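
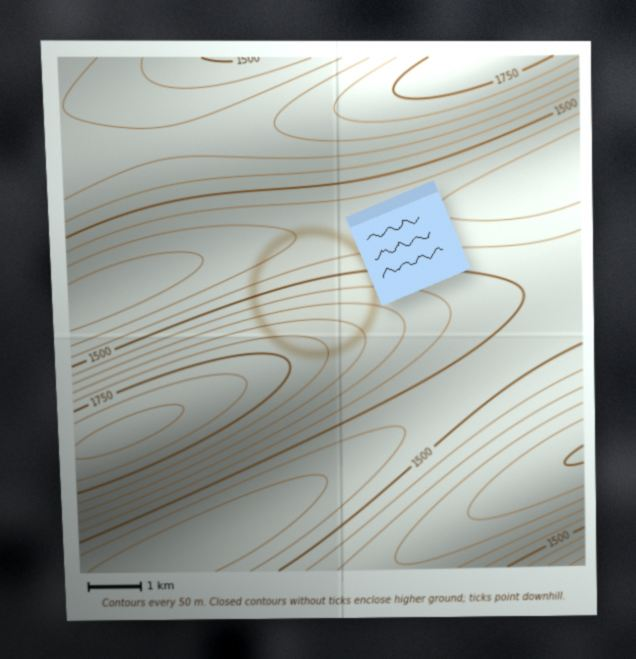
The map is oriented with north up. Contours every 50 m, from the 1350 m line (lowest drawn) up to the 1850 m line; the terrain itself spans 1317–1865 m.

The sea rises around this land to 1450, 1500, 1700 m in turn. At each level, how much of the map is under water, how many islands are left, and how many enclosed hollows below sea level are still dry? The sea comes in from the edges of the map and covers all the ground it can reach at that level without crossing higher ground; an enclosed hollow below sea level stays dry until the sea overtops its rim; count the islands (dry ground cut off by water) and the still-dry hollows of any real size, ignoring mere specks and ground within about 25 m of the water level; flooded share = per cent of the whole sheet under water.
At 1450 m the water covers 25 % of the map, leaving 0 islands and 0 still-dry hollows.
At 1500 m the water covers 39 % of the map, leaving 0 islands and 0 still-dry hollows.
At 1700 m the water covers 86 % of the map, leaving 0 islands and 0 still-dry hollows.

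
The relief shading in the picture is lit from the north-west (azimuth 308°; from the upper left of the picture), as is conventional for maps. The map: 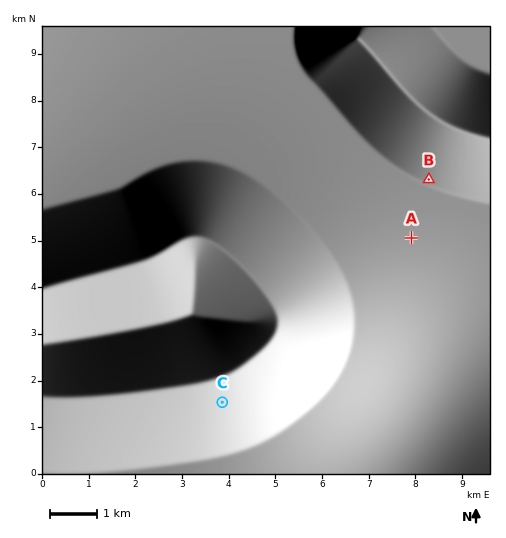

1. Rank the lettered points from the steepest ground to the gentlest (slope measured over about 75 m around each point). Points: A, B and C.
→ B C A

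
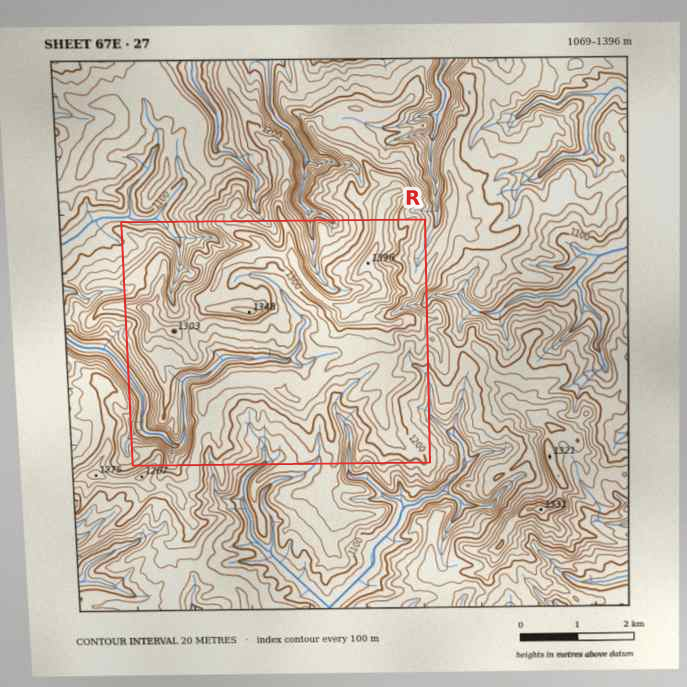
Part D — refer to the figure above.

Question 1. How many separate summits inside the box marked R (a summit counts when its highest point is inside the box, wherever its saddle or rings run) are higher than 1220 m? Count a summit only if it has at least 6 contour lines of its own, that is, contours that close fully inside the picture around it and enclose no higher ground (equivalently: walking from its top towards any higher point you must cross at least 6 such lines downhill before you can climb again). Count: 1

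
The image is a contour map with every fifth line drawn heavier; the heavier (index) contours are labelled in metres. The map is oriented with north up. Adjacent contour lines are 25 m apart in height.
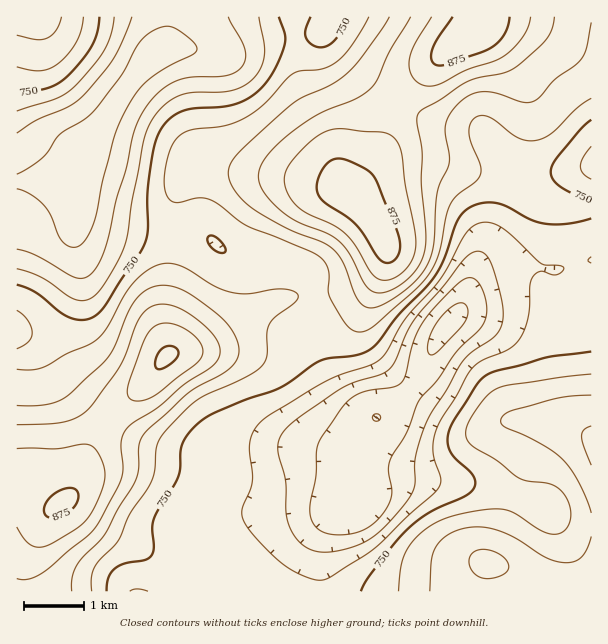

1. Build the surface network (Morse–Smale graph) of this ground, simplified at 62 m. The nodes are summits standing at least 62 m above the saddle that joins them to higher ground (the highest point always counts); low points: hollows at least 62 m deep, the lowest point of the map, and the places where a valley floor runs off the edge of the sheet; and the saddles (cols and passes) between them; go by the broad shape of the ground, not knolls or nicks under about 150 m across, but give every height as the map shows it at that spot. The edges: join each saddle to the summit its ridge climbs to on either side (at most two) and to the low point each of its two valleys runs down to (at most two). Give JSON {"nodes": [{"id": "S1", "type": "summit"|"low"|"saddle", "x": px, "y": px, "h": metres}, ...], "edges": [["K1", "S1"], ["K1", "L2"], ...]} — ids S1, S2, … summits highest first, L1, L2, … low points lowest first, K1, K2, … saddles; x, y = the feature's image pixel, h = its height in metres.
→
{"nodes": [
{"id": "S1", "type": "summit", "x": 477, "y": 29, "h": 895},
{"id": "S2", "type": "summit", "x": 62, "y": 503, "h": 879},
{"id": "S3", "type": "summit", "x": 488, "y": 563, "h": 830},
{"id": "S4", "type": "summit", "x": 29, "y": 17, "h": 812},
{"id": "L1", "type": "low", "x": 449, "y": 324, "h": 642},
{"id": "L2", "type": "low", "x": 71, "y": 192, "h": 654},
{"id": "K1", "type": "saddle", "x": 317, "y": 294, "h": 773},
{"id": "K2", "type": "saddle", "x": 578, "y": 264, "h": 725},
{"id": "K3", "type": "saddle", "x": 170, "y": 17, "h": 678}],
"edges": [["K1", "S1"], ["K1", "S2"], ["K1", "L1"], ["K1", "L2"], ["K2", "S1"], ["K2", "S3"], ["K2", "L1"], ["K3", "S1"], ["K3", "S4"], ["K3", "L2"]]}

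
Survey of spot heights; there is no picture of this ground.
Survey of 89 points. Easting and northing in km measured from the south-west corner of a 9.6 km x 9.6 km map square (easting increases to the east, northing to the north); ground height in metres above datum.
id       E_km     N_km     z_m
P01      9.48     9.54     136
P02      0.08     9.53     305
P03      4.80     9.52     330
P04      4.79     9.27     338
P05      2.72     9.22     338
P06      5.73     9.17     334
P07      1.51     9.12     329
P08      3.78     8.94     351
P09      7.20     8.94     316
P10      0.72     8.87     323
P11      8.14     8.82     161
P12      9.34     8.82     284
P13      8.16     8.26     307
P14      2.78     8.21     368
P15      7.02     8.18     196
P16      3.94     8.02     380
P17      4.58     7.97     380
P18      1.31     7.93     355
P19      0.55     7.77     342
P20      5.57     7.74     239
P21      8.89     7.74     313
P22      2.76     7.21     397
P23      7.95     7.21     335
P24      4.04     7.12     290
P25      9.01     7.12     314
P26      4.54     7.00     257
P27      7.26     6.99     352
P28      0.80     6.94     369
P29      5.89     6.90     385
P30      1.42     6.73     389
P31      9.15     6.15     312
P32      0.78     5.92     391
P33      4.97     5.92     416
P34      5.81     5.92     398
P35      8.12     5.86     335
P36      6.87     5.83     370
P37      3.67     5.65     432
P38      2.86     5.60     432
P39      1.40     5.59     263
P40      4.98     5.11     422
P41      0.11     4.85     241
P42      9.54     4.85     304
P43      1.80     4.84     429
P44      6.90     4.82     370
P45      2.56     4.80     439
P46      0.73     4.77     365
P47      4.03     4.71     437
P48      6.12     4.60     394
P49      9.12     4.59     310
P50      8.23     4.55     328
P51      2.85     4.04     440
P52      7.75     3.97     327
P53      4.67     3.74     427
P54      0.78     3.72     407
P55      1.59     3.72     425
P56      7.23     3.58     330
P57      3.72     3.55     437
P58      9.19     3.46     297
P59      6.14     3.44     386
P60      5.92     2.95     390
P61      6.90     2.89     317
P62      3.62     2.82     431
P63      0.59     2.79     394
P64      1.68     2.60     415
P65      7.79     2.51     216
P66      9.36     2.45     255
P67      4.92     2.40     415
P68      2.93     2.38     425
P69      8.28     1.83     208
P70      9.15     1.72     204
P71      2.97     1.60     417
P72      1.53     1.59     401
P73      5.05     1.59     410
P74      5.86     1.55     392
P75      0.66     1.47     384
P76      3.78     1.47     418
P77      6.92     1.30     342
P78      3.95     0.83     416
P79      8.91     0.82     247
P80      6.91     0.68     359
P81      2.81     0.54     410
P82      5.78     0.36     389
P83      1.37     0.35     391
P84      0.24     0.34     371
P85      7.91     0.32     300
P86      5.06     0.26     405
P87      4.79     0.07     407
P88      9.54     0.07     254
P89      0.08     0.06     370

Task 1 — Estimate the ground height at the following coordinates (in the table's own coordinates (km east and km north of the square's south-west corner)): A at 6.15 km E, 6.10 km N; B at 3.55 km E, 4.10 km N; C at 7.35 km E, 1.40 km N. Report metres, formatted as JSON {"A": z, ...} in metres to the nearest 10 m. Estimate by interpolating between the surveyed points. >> {"A": 390, "B": 440, "C": 300}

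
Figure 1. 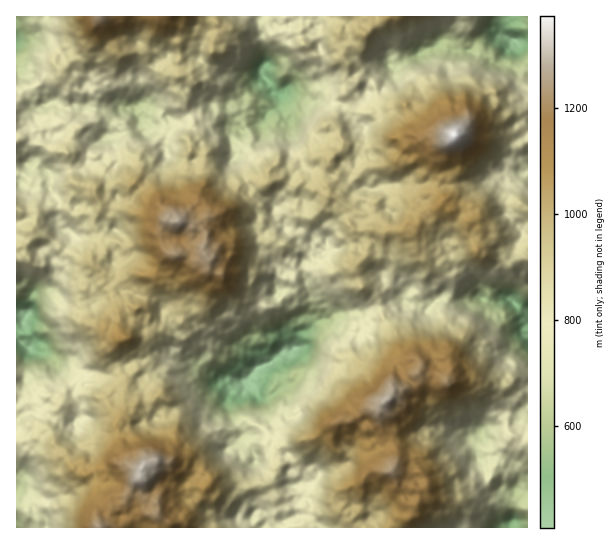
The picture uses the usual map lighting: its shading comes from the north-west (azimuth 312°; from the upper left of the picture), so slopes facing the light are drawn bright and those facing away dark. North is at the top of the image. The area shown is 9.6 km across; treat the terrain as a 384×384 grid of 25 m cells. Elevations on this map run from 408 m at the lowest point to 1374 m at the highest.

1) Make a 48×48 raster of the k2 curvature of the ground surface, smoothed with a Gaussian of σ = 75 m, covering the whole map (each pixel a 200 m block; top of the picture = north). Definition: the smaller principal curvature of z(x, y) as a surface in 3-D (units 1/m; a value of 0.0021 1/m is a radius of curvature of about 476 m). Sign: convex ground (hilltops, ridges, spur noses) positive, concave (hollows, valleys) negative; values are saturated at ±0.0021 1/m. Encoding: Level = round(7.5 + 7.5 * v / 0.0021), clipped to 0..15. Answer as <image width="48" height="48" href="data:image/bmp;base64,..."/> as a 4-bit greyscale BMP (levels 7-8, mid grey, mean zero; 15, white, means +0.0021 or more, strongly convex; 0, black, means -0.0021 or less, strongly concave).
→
<image width="48" height="48" href="data:image/bmp;base64,Qk32BAAAAAAAAHYAAAAoAAAAMAAAADAAAAABAAQAAAAAAIAEAAATCwAAEwsAABAAAAAAAAAAAAAAABEREQAiIiIAMzMzAERERABVVVUAZmZmAHd3dwCIiIgAmZmZAKqqqgC7u7sAzMzMAN3d3QDu7u4A////AHdEZ6t1U2iYlCABNFN1NWcyZpp3ZGdSAog1RpdEVYlXUiMkNXU0WYdzJopnd4dWFHZVVGeGdWhjNJd0NoZUSFRDRXh4d4dWNDRWQhRURSRUWZdGZlNESYaDN1inVndTNCRnd1Mia5RDN7dFV2NDFmaFZ0WHZVRlVCNoenRXWpeHNndTA5RUAAKInFaXeSF3ZWR5ZnJ6d6mXdkIyBWE0NjBGinZ1diFUNXVpdDNXaKdmiDA0OGCIWEFDJVR3VCNWdmdXUkVURFRXZUUzWFOnZ1NEVCJEQzJYpVmFIEV3MCWIZGc1dlRUi4dFZUMRIiAkVCRDUhNohRAmdUQ6hHQlmoY4mHhVZVM0Q1Zooyh3h0ZFdVImQnVWZVV5l5Y1VmZEVDZ4kzqGZVyXZmQyBCRmRFl3eXUml3hmZhZ2ZVRXdEd1VBIiN4M2V3ZTijVW6VhlpiaENTEUZkRVQiNCBZdlVkREZTplmGlUmCVQE0ZhFHQzI4h2EBRTVmdldXlzeGdiaSABVEiHVENCRHdlZgADepdjeYpmylNENQI1ZUV7xHY4hmQ1eGIRWHQyZ3iHhEaYQzNliHiJgmdXhnhkMjRBNEZTVmdlRqhUMgJIanaFJGQ4RmZmaGREITZWZWQ1daUmhAB4ZkJYWoFHR3NnWYVkZBACMyEEUiJYIGBXJlNGUyFENlVWQzaEZlZkUzQwAAAQBGABaIZkIkd1VXqFVAWCZ1nGViNlR0IANQMxR1ZkWJdViXyShShjaFZDJDSGeCJodVmCR4lTVjNkeXdkdSVFZotzNWaGYylWlIdCRphjMTi3SaeGMlVTRGp1VXmGQ52DVoMlVFZlRIdUSHe3BYpUQiJEVXd1NGlVJGqEIDRBJpYiRUNlFnNEMnhnhphkNVZ5QDdhBWYyVXiZZmVDNiJXU1hXdJlVRahmAmdxV2djdoipV5qGRSaGZkZlMVZHhIpwKFdzVEZiRXp1aGd0UyREeHZZVHdKtWqBWjNAaGtRYVhlmWRDJjVmeXQiNGZ1ZjVUVThgimk0uDRVV2NkenOGdmVTABQzMRATRDQRETNDh1FUMlA2aoVDRFVkeVNUNlMjRBE1diZjZ4IERmAEZ6QmelNEaWV3ZGZDVERWujRliXEXqKQGR5IoeIUzVGdmeHh0SHVjRUACUyQpl2MmRFIXRYUUiXpVvpd0RkZmWYY1YjVDRUIjI0EomXMCaIhmm4dmRkNohVdlckYRR3RXU3MlmVJENDVXVZhldmICABIgAUR4QiNodUVTMyVGZqRIdqc2ZlVBV2hTUyRoUzQ1hCNVRYYURoY4lnVIVUVXd0dnhEdmh4lkMCE1VGhFIlVlVVaZVCNolERFQWiKl2QyAHc1UjVlQGiYRpZWNEWKZWVnU0NmUTNGEERmSJhCEQJWZWMRVFd3RHVadXMUMspoEDWXFoR0IgACIASEMxI0VFYjQjRHUYd3FGSoCHWGJVMAEiIyAFQ1dmh0MUhVU1ioFHV1KYWkRmZCFoMQRWhEZp2ncmuXVHiGFGVmIyNVaGd2RHczUw=="/>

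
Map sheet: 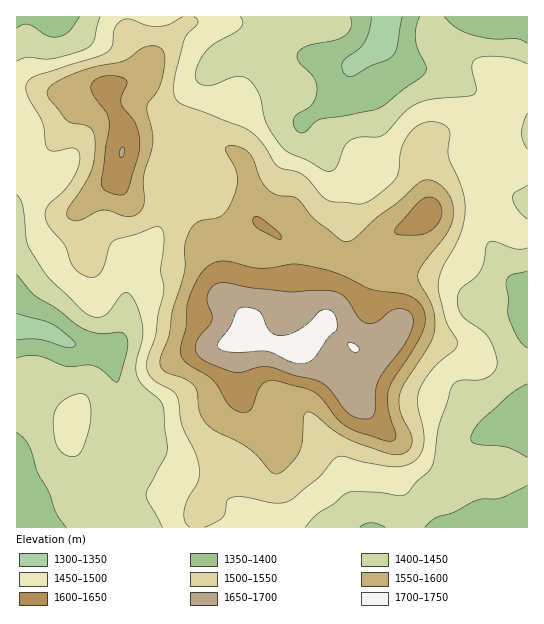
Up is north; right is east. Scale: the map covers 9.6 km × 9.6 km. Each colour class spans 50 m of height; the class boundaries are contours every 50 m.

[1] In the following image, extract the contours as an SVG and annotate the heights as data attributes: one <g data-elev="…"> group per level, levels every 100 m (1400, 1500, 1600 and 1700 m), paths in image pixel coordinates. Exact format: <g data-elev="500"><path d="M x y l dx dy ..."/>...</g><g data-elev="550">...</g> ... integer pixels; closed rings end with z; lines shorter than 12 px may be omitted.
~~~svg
<g data-elev="1400"><path d="M360 527l5-3 6-1 14 4"/><path d="M425 527l10-9 19-6 21-11 7-2 19-1 26-13"/><path d="M527 458l-21-11-31-3-3-2-1-4 3-8 8-11 29-25 16-10"/><path d="M17 432l6 6 6 8 9 27 11 18 8 23 9 13"/><path d="M527 348l-9-10-9-20-1-7 0-13-2-15 1-5 3-3 17-4"/><path d="M17 274l18 21 22 14 22 18 19 6 24 0 4 4 2 6-7 32-4 7-16-13-8-3-27 0-21-8-10-2-9 0-9 2"/><path d="M527 43l-10-4-24 0-23-5-14-7-12-10"/><path d="M80 17l-11 14-11 6-11-1-18-11-6-1-6 4"/><path d="M420 17l-4 9-1 12 3 11 8 18 0 4-3 4-44 33-33 8-25 3-7 4-8 9-7 0-5-6 0-8 3-4 15-9 3-7 2-9-4-12-15-16-1-7 3-4 7-4 27-6 11-4 6-9 1-5-2-5"/></g><g data-elev="1500"><path d="M204 527l18-9 3-5 2-12 4-3 14-1 30 6 8 0 7-2 28-23 15-18 5-3 7 0 20 5 29 5 13-2 11-7 4-8 2-11-1-10-5-24 1-15 14-21 21-19 3-5 0-6-12-20-7-34 4-16 19-36 3-12 1-14-3-20-14-30 2-26-3-4-6-4-7-1-8 0-7 3-6 5-7 8-4 9-3 24-4 8-24 21-8 3-6 1-23-2-7-2-6-5-18-20-8-4-13-2-5-4-15-22-13-13-70-27-3-4-2-5 1-16 10-39 13-16-1-4-3-2"/><path d="M183 17l-14 8-11 2-11-1-17-7-8 1-7 7-3 19-5 6-10 5-63 19-7 6-1 7 3 10 13 23 5 26 7 3 20-3 3 2 2 4 0 11-6 13-8 12-16 15-4 9 3 11 16 20 7 17 4 7 11 7 9 1 7-7 8-24 4-5 41-14 5 0 3 4 1 14-3 25 3 15 0 8-6 21-2 21-8 23-1 9 2 7 4 5 18 11 6 5 5 31 16 35 2 10-1 8-12 21-3 11 1 10 5 6"/></g><g data-elev="1600"><path d="M385 441l8 0 3-4-8-30 0-10 1-10 27-42 9-19 0-13-7-12-12-6-35-6-34-16-36-9-10 0-30 4-39-7-9 2-8 6-8 12-9 20-2 25-5 20 0 8 2 5 4 4 26 18 17 25 9 6 10-1 4-5 5-15 4-6 7-4 8 0 36 10 8 6 16 21 9 8 11 6z"/><path d="M279 239l3-1-4-7-17-13-4-2-3 1-1 5 3 5z"/><path d="M396 234l22 1 13-5 7-7 3-6 1-8-3-7-4-3-5-2-9 3-25 27-2 4z"/><path d="M114 194l8 1 5-4 11-34 2-15-5-19-14-20 0-6 6-12 0-4-7-4-11-1-13 3-4 4-1 4 2 8 13 16 3 8 0 10-8 54 4 7z"/></g><g data-elev="1700"><path d="M297 363l9 0 7-3 16-23 8-7 0-11-6-8-4-2-5 1-14 13-9 7-10 4-10 2-5-2-5-4-7-15-3-4-9-3-9 0-4 3-7 16-13 18 2 4 10 3 40 0z"/><path d="M352 351l5 1 2-3-4-5-6-2-1 4z"/></g>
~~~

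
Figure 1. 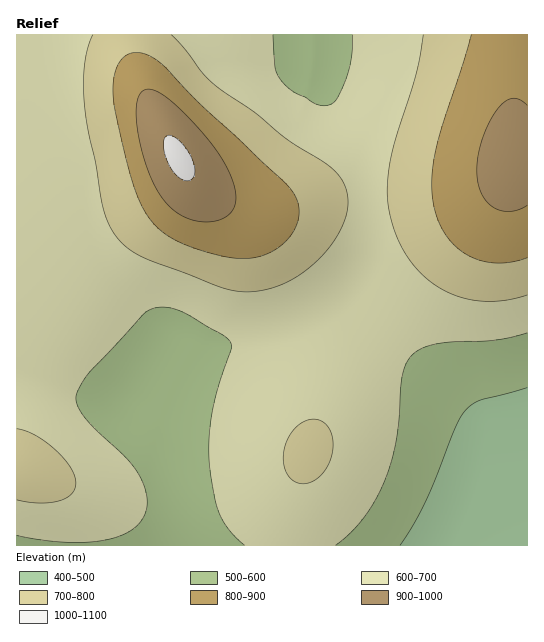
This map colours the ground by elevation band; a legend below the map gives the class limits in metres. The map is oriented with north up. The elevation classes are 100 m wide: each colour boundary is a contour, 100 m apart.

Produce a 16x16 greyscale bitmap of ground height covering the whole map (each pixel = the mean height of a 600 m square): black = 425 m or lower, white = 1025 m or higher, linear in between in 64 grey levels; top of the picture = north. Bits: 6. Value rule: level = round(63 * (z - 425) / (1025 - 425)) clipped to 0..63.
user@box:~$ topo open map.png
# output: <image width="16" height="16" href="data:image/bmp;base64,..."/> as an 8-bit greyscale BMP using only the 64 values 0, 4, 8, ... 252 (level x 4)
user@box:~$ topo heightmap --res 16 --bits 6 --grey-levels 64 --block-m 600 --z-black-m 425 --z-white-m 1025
<image width="16" height="16" href="data:image/bmp;base64,Qk02BQAAAAAAADYEAAAoAAAAEAAAABAAAAABAAgAAAAAAAABAAATCwAAEwsAAAABAAAAAAAAAAAAAAEBAQACAgIAAwMDAAQEBAAFBQUABgYGAAcHBwAICAgACQkJAAoKCgALCwsADAwMAA0NDQAODg4ADw8PABAQEAAREREAEhISABMTEwAUFBQAFRUVABYWFgAXFxcAGBgYABkZGQAaGhoAGxsbABwcHAAdHR0AHh4eAB8fHwAgICAAISEhACIiIgAjIyMAJCQkACUlJQAmJiYAJycnACgoKAApKSkAKioqACsrKwAsLCwALS0tAC4uLgAvLy8AMDAwADExMQAyMjIAMzMzADQ0NAA1NTUANjY2ADc3NwA4ODgAOTk5ADo6OgA7OzsAPDw8AD09PQA+Pj4APz8/AEBAQABBQUEAQkJCAENDQwBEREQARUVFAEZGRgBHR0cASEhIAElJSQBKSkoAS0tLAExMTABNTU0ATk5OAE9PTwBQUFAAUVFRAFJSUgBTU1MAVFRUAFVVVQBWVlYAV1dXAFhYWABZWVkAWlpaAFtbWwBcXFwAXV1dAF5eXgBfX18AYGBgAGFhYQBiYmIAY2NjAGRkZABlZWUAZmZmAGdnZwBoaGgAaWlpAGpqagBra2sAbGxsAG1tbQBubm4Ab29vAHBwcABxcXEAcnJyAHNzcwB0dHQAdXV1AHZ2dgB3d3cAeHh4AHl5eQB6enoAe3t7AHx8fAB9fX0Afn5+AH9/fwCAgIAAgYGBAIKCggCDg4MAhISEAIWFhQCGhoYAh4eHAIiIiACJiYkAioqKAIuLiwCMjIwAjY2NAI6OjgCPj48AkJCQAJGRkQCSkpIAk5OTAJSUlACVlZUAlpaWAJeXlwCYmJgAmZmZAJqamgCbm5sAnJycAJ2dnQCenp4An5+fAKCgoAChoaEAoqKiAKOjowCkpKQApaWlAKampgCnp6cAqKioAKmpqQCqqqoAq6urAKysrACtra0Arq6uAK+vrwCwsLAAsbGxALKysgCzs7MAtLS0ALW1tQC2trYAt7e3ALi4uAC5ubkAurq6ALu7uwC8vLwAvb29AL6+vgC/v78AwMDAAMHBwQDCwsIAw8PDAMTExADFxcUAxsbGAMfHxwDIyMgAycnJAMrKygDLy8sAzMzMAM3NzQDOzs4Az8/PANDQ0ADR0dEA0tLSANPT0wDU1NQA1dXVANbW1gDX19cA2NjYANnZ2QDa2toA29vbANzc3ADd3d0A3t7eAN/f3wDg4OAA4eHhAOLi4gDj4+MA5OTkAOXl5QDm5uYA5+fnAOjo6ADp6ekA6urqAOvr6wDs7OwA7e3tAO7u7gDv7+8A8PDwAPHx8QDy8vIA8/PzAPT09AD19fUA9vb2APf39wD4+PgA+fn5APr6+gD7+/sA/Pz8AP39/QD+/v4A////AFRYVExAPEhUXFhINBwMCAh4dGhUREBQYGxsXEQoFAwMgHRgTDxAVGh0dGhQNBwQDHRkTDw4QFBkdHRsVDgkGBRcUEA4OEBMXGhsaFRALCAcWFRIPDxASFRgZGBURDgwLGBcVEhARExQVFhUUFBMTEhkZGBUTFRgZGBUUFRcaGxsaGhoZGh4hIh8aFhccISQkGxsbHiQpLCsmIBoaICcrLBsbHCItNTMuKSIcHCMqMDIaGx0mNjs0LCYgHBwjKzI0GhseKjo5LiUeGhgbIioyNRkaIC03LyQdFxQVGiAoLzMYGiEsLSMbFhIRExgdJS0wFxkfJiMcGBQRERMXHCMqLg="/>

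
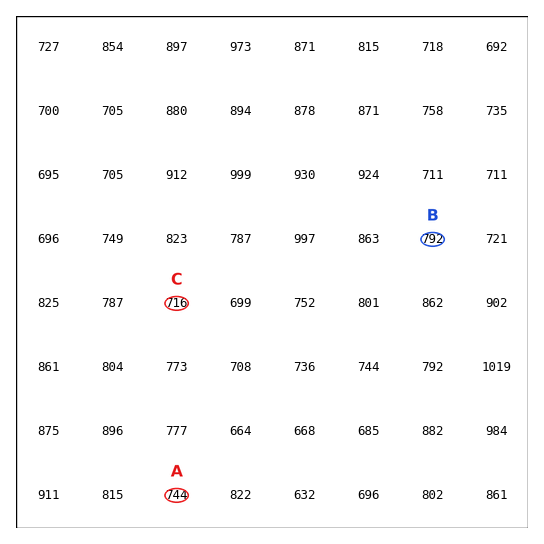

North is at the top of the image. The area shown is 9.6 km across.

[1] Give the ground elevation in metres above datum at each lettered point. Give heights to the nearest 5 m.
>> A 745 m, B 790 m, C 715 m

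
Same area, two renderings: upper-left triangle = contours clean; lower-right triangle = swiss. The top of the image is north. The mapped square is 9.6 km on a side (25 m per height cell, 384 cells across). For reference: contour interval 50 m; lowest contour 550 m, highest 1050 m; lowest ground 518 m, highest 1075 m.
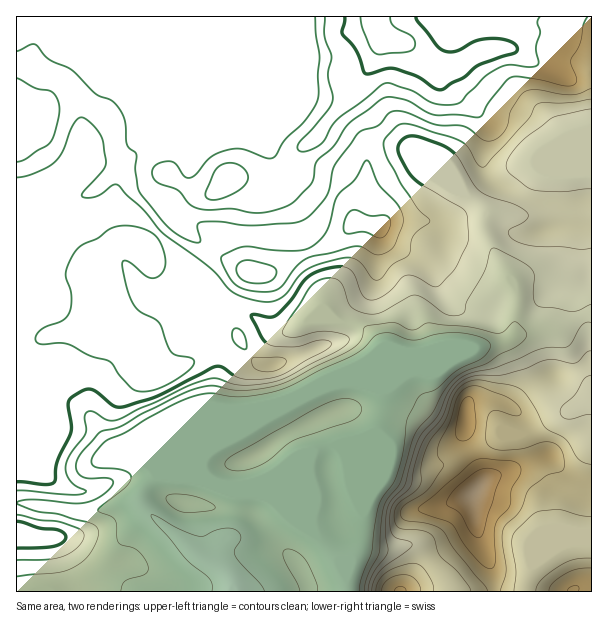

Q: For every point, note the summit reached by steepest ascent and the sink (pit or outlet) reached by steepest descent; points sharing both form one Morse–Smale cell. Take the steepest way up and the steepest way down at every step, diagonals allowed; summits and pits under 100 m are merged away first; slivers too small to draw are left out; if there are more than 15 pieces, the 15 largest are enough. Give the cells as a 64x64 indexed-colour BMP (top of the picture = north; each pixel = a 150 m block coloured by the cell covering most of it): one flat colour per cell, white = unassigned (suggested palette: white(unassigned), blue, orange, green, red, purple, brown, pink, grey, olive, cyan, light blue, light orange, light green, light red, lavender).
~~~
<image width="64" height="64" href="data:image/bmp;base64,Qk12CAAAAAAAAHYAAAAoAAAAQAAAAEAAAAABAAQAAAAAAAAIAAATCwAAEwsAABAAAAAAAAAA////ALR3HwAOf/8ALKAsACgn1gC9Z5QAS1aMAMJ34wB/f38AIr28AM++FwDox64AeLv/AIrfmACWmP8A1bDFADMzMzMzMzMzMzMzMxERERERERRERERERCIiIiIlVVVVMzMzMzMzMzMzMzMzERERERERFEREREREIiIiIiVVVVUzMzMzMzMzMzMzMzEREREREREUREREREIiIiIiJVVVVTMzMzMzMzMzMzMxERERERERERREREREIiIiIiIiVVVVMzMzMzMzMzMzMxEREREREREREUREREIiIiIiIiIlVVUzMzMzMzMzMzMxERERERERERERIiIiIiIiIiIiIiIlVTMzMzMzMzMzMxEREREREREREREiIiIiIiIiIiIiIiIiMzMzMzMzMzMRERERERERERERESIiIiIiIiIiIiIiIiIzMzMzMzMzMREREREREREREREREiIiIiIiIiIiIiIiIjMxEREREzMREREREREREREREREiIiIiIiIiIiIiIiIiERERERERERERERERERERERERESIiIiIiIiIiIiIiIiIRERERERERERERERERERERERERIiIiIiIiIiIiIiIiIhERERERERERERERERERERERERIiIiIiIiIiIiIiIiIiEREREREREREREREREREREREREiIiIiIiIiIiIiIiIiIRERERERERERERERERERERERESIiIiIiIiIiIiIiIiIhERERERERERERERERERERERESIiIiIiIiIiIiIiIiIiERERERERERERERERERERERERESIiIiIiIiIiIiIiIiIRERERERERERERERERERERERERESIiIiIiIiIiIiIiIhERERERERERERERERERERERERERIiIiIiIiIiIiIiIiERERERERERERERERERERERERERESIiIiIiIiIiIiIiIRERERERERERERERERERERERERERIiIiIiIiIiIiIiIhEREREREREREREREREREREREREREiIiIiIiIiIiIiIiERERERERERERERERERERERERERESIiIiIiIiIiIiIiIRERERERERERERERERERERERERERIiIiIiIiIiIiIiIhEREREREREREREREREREREREREREREiIiIiIiIiIiIiERERERERERERERERERERERERERERERESIiIiIiIiIiIRERERERERERERERERERERERERERERERESIiIiIiIiIhEREREREREREREREREREREREREREREREREREiIiIiIiERERERERERERERERERERERERERERERERERERESIiIiIRERERERERERERERERERERERERERERERERERERERESIhERERERERERERERERERERERERERERERERERERERERESERERERERERERERERERERERERERERERERERERERERERERERERERERERERERERERERERERERERERERERERERERERERERERERERERERERERERERERERERERERERERERERERERERERERERERERERERERERERERERERERERERERERERERERERERERERERERERERERERERERERERERERERERERERERERERERERERERERERERERERERERERERERERERERERERERERERERERERERERERERERERERERERERERERERERERERERERERERERERERERERERERERERERERERERERERERERERERERERERERERERERERERERERERERERERERERERERERERERERERERERERERERERERERERERERERERERERERERERERERERERERERERERERERERERERERERERERERERERERERERERERERERERERERERERERERERERERERERERERERERERERERERERERERERERERERERERERERERERERERERERERERERERERERERERERERERERERERERERERERERERERERERERERERERERERERERERERERERERERERERERERERERERERERERERERERERERERERERERERERERERERERERERERERERERERERERERERERERERERERERERERERERERERERERERERERERERERERERERERERERERERERERERERERERERERERERERERERERERERERERERERERERERERERERERERERERERERERERERERERERERERERERERERERERERERERERERERERERERERERERERERERERERERERERERERERERERERERERERERERERERERERERERERERERERERERERERERERERERERERERERERERERERERERERERERERERERERERERERERERERERERERERERERERERERERERERERERERERERERERERERERERERERERERERERERERERERERERERERERERERERERERERERERERERERERERERERERERERERERERERERERERERERERERERERERERERERERERERERERERERERERERERERERERERERERERERERERERERERERERERERERERERERERERERERERERERERERERERERERERERERERERERERERERERERERERERERERERERERERERERERERERERERERERERERERERERERERERERERERERERERERERERERERERERERERERERERERERERERERERERERERERERERERERERERERERERERERERERERERERERERERERERER"/>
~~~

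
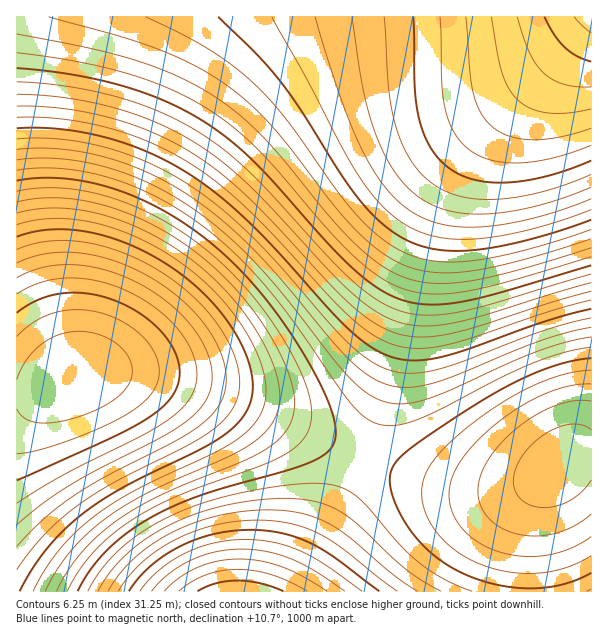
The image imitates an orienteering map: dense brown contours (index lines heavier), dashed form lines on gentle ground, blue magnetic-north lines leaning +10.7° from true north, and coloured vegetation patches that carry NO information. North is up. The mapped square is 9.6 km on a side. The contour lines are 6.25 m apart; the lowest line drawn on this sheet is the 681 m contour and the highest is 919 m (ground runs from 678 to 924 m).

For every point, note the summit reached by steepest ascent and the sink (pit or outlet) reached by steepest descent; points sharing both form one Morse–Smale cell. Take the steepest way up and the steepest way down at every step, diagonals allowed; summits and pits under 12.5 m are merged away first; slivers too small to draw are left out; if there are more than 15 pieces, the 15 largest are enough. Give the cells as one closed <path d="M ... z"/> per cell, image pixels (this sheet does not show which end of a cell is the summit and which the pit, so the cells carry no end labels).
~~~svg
<path d="M591 16l-574 0-1 377 19-1 49-19 26-1 42 4 49 12 39 14 122 55 12-29 16-45 36-146 13-37 12-24 36-48 73-74 26-28 6-8z"/><path d="M591 19l-31 35-73 74-36 48-12 24-13 37-36 146-16 45-12 27 1 3 56 22 31 7 26 3 16 0 29-4 13-5 18-11-12 21-8 25-1 76 61-1z"/><path d="M110 372l-33 2-29 14-13 4-19 3 0 196 275 1 45-80 25-54-82-40-51-21-61-18z"/><path d="M362 457l-26 55-43 80 237-1 2-75 8-25 12-17-1-2-17 9-19 6-39 3-26-3-31-7-35-12z"/>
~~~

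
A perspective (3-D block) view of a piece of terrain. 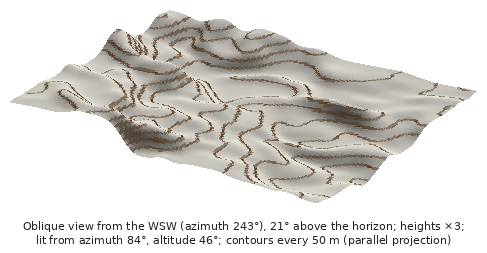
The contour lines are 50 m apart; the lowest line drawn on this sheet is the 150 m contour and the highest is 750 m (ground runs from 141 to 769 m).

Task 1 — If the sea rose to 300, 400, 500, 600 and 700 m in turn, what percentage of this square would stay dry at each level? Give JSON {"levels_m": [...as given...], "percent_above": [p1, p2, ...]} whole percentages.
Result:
{"levels_m": [300, 400, 500, 600, 700], "percent_above": [81, 43, 25, 15, 4]}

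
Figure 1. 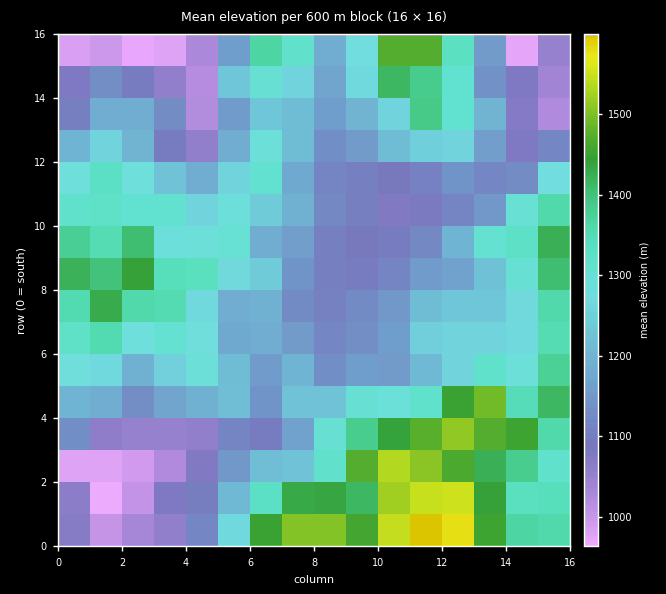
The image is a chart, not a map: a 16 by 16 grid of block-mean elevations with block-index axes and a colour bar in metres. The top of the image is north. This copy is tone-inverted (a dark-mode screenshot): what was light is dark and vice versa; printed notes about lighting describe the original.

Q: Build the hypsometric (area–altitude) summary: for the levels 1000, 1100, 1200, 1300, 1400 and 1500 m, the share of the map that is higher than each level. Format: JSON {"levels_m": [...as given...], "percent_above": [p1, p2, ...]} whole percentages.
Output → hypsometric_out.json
{"levels_m": [1000, 1100, 1200, 1300, 1400, 1500], "percent_above": [96, 82, 56, 33, 14, 5]}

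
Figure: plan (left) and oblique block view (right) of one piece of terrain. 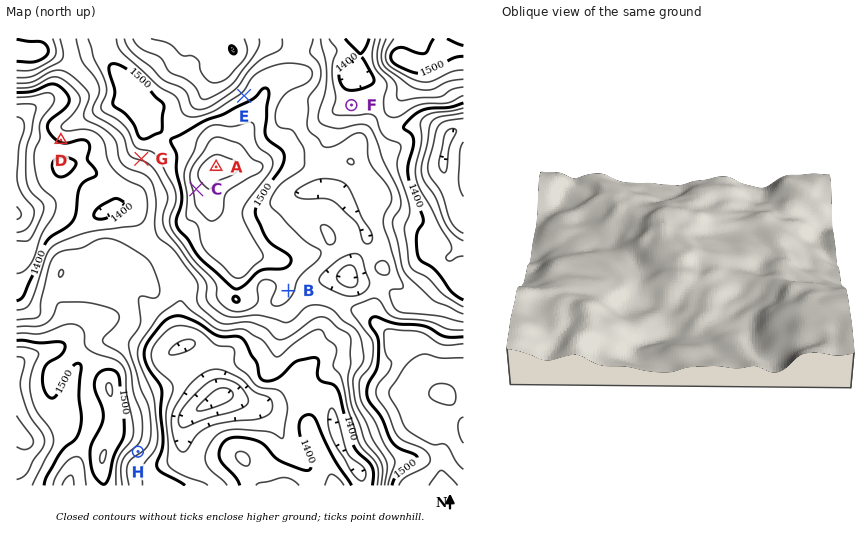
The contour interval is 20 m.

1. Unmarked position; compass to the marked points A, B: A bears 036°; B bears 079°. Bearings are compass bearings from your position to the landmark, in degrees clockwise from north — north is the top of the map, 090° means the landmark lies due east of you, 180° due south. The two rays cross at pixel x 100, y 327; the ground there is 1470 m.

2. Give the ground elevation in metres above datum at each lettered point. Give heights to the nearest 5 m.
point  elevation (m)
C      1545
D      1405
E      1490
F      1415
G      1465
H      1445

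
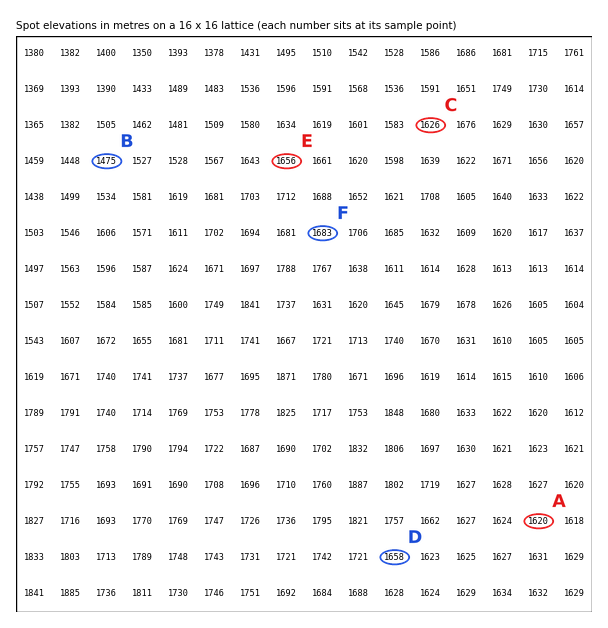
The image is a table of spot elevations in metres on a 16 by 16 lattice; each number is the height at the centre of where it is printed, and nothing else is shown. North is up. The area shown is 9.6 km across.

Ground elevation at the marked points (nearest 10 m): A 1620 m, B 1480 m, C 1630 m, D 1660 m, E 1660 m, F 1680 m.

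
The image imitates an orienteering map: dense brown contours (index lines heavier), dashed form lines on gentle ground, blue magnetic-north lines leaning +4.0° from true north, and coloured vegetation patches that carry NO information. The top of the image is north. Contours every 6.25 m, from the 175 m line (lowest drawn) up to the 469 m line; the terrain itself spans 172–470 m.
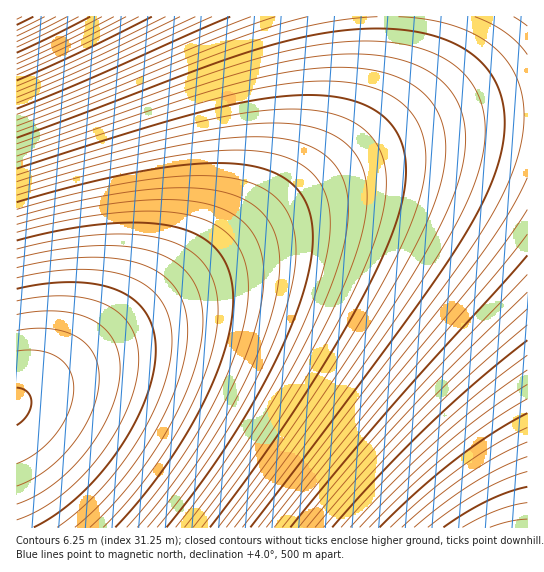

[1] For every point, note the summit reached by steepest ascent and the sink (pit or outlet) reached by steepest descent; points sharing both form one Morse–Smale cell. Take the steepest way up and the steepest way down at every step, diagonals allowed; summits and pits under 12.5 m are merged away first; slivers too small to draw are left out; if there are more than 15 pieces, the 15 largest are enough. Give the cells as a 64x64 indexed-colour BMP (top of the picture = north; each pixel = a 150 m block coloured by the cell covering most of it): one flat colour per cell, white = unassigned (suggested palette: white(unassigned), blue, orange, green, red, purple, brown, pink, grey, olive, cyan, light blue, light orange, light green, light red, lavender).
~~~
<image width="64" height="64" href="data:image/bmp;base64,Qk12CAAAAAAAAHYAAAAoAAAAQAAAAEAAAAABAAQAAAAAAAAIAAATCwAAEwsAABAAAAAAAAAA////ALR3HwAOf/8ALKAsACgn1gC9Z5QAS1aMAMJ34wB/f38AIr28AM++FwDox64AeLv/AIrfmACWmP8A1bDFABERERERERERERERERERERERERERERERERERERERERERERERERERERERERERERERERERERERERERERERERERERERERERERERERERERERERERERERERERERERERERERERERERERERERERERERERERERERERERERERERERERERERERERERERERERERERERERERERERERERERERERERERERERERERERERERERERERERERERERERERERERERERERERERERERERERERERERERERERERERERERERERERERERERERERERERERERERERERERERERERERERERERERERERERERERERERERERERERERERERERERERERERERERERERERERERERERERERERERERERERERERERERERERERERERERERERERERERERERERERERERERERERERERERERERERERERERERERERERERERERERERERERERERERERERERERERERERERERERERERERERERERERERERERERERERERERERERERERERERERERERERERERERERERERERERERERERERERERERERERERERERERERERERERERERERERERERERERERERERERERERERERERERERERERERERERERERERERERERERERERERIREREREREREREREREREREREREREREREREREREREREREiIRERERERERERERERERERERERERERERERERERERERESIiERERERERERERERERERERERERERERERERERERERERIiIhEREREREREREREREREREREREREREREREREREREREiIiIhERERERERERERERERERERERERERERERERERERESIiIiIRERERERERERERERERERERERERERERERERERERIiIiIiIREREREREREREREREREREREREREREREREREREiIiIiIiERERERERERERERERERERERERERERERERERESIiIiIiIhERERERERERERERERERERERERERERERERERIiIiIiIiIhEREREREREREREREREREREREREREREREREiIiIiIiIiIRERERERERERERERERERERERERERERERESIiIiIiIiIiERERERERERERERERERERERERERERERERIiIiIiIiIiIiEREREREREREREREREREREREREREREREiIiIiIiIiIiIhERERERERERERERERERERERERERERESIiIiIiIiIiIiIRERERERERERERERERERERERERERERIiIiIiIiIiIiIiIREREREREREREREREREREREREREREiIiIiIiIiIiIiIiERERERERERERERERERERERERERESIiIiIiIiIiIiIiIhERERERERERERERERERERERERERIiIiIiIiIiIiIiIiIhEREREREREREREREREREREREREiIiIiIiIiIiIiIiIiIRERERERERERERERERERERERESIiIiIiIiIiIiIiIiIiERERERERERERERERERERERERIiIiIiIiIiIiIiIiIiIjEREREREREREREREREREREREiIiIiIiIiIiIiIiIiIiIhERERERERERERERERERERESIiIiIiIiIiIiIiIiIiIiIxERERERERERERERERERERIiIiIiIiIiIiIiIiIiIiIiMREREREREREREREREREREiIiIiIiIiIiIiIiIiIiIiIjERERERERERERERERERESIiIiIiIiIiIiIiIiIiIiIiIzERERERERERERERERERIiIiIiIiIiIiIiIiIiIiIiIiIzEREREREREREREREREiIiIiIiIiIiIiIiIiIiIiIiIiMxERERERERERERERESIiIiIiIiIiIiIiIiIiIiIiIiIjMxERERERERERERERIiIiIiIiIiIiIiIiIiIiIiIiIiIzMxEREREREREREREiIiIiIiIiIiIiIiIiIiIiIiIiIiMzMxERERERERERESIiIiIiIiIiIiIiIiIiIiIiIiIiIzMzMxERERERERERIiIiIiIiIiIiIiIiIiIiIiIiIiIiMzMzMzEREREREREiIiIiIiIiIiIiIiIiIiIiIiIiIiIjMzMzMzMRERERESIiIiIiIiIiIiIiIiIiIiIiIiIiIiMzMzMzMzMzMxERIiIiIiIiIiIiIiIiIiIiIiIiIiIiIjMzMzMzMzMzMzMiIiIiIiIiIiIiIiIiIiIiIiIiIiIiIzMzMzMzMzMzMyIiIiIiIiIiIiIiIiIiIiIiIiIiIiIjMzMzMzMzMzMzIiIiIiIiIiIiIiIiIiIiIiIiIiIiIiMzMzMzMzMzMzMiIiIiIiIiIiIiIiIiIiIiIiIiIiIiIjMzMzMzMzMzMyIiIiIiIiIiIiIiIiIiIiIiIiIiIiIiMzMzMzMzMzMzIiIiIiIiIiIiIiIiIiIiIiIiIiIiIiIzMzMzMzMzMzMiIiIiIiIiIiIiIiIiIiIiIiIiIiIiIjMzMzMzMzMzMyIiIiIiIiIiIiIiIiIiIiIiIiIiIiIiMzMzMzMzMzMzIiIiIiIiIiIiIiIiIiIiIiIiIiIiIiIzMzMzMzMzMzMiIiIiIiIiIiIiIiIiIiIiIiIiIiIiIiMzMzMzMzMzMyIiIiIiIiIiIiIiIiIiIiIiIiIiIiIiIzMzMzMzMzMz"/>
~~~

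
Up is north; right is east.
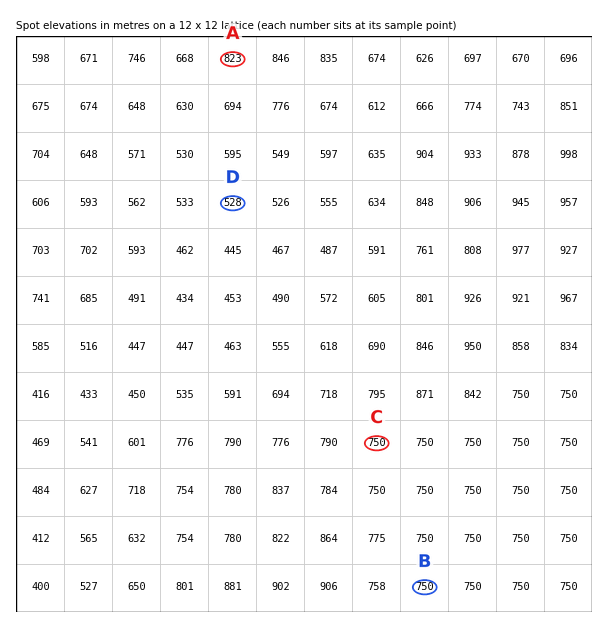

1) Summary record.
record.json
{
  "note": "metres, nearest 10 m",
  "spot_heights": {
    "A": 820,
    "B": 750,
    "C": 750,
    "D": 530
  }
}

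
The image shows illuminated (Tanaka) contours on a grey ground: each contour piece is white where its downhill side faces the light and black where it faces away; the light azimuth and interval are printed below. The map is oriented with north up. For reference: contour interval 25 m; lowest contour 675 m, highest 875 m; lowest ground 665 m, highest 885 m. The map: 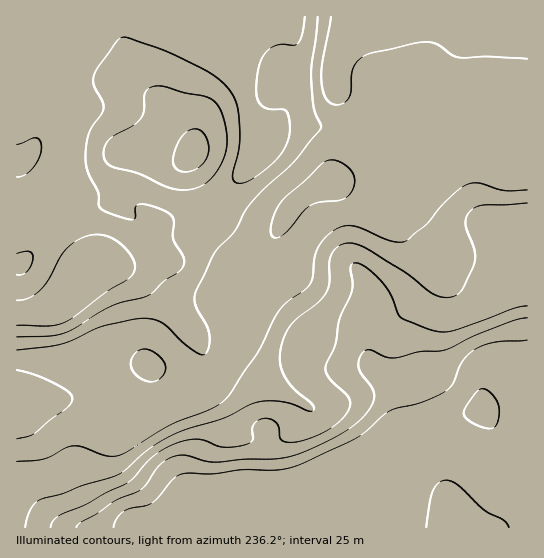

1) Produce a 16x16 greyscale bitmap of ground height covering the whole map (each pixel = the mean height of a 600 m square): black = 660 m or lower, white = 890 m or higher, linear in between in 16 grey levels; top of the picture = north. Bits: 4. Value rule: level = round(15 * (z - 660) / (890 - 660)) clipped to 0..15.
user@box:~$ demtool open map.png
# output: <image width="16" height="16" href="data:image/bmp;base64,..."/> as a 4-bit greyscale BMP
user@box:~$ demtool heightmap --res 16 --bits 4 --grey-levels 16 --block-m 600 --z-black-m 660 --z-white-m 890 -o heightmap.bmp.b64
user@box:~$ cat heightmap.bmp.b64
<image width="16" height="16" href="data:image/bmp;base64,Qk32AAAAAAAAAHYAAAAoAAAAEAAAABAAAAABAAQAAAAAAIAAAAATCwAAEwsAABAAAAAAAAAAAAAAABEREQAiIiIAMzMzAERERABVVVUAZmZmAHd3dwCIiIgAmZmZAKqqqgC7u7sAzMzMAN3d3QDu7u4A////AIms3d3d3e7ud4nN3d3d3u5WZoqaq97t7kRVVniIrN7uRFVlV4mrzO1FVmRWiau73RE0RFV4qpiaEBI0VVeZh4ghASNVVodniCIiM0VmZmeJIjNENGZlVmYyNVZCRVREVSI0VkI0RERFEjREMzVUREQRIzMiNWVVVSIiIREld2Zm"/>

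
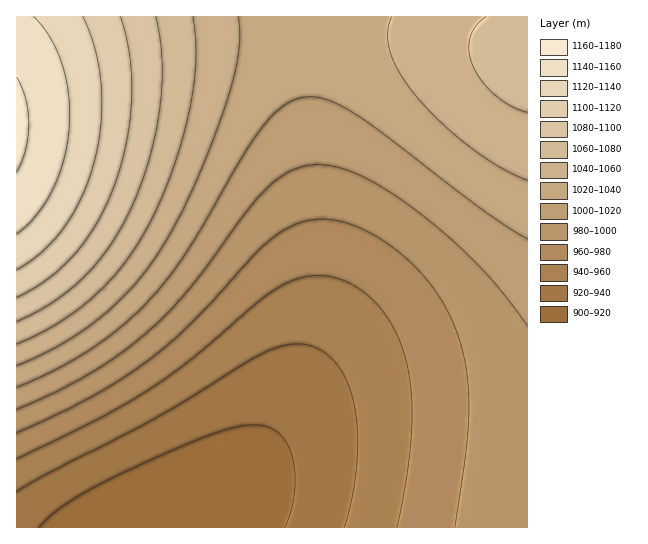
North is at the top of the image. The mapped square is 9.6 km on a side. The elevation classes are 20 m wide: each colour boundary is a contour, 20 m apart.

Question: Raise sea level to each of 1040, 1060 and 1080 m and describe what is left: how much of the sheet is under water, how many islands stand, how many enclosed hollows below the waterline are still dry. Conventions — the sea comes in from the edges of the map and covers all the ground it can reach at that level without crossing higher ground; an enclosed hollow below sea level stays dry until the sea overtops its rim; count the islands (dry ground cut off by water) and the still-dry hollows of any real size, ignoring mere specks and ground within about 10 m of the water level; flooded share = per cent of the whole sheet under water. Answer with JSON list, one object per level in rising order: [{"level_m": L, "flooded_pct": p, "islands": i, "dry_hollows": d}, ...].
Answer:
[{"level_m": 1040, "flooded_pct": 72, "islands": 0, "dry_hollows": 0}, {"level_m": 1060, "flooded_pct": 81, "islands": 0, "dry_hollows": 0}, {"level_m": 1080, "flooded_pct": 87, "islands": 0, "dry_hollows": 0}]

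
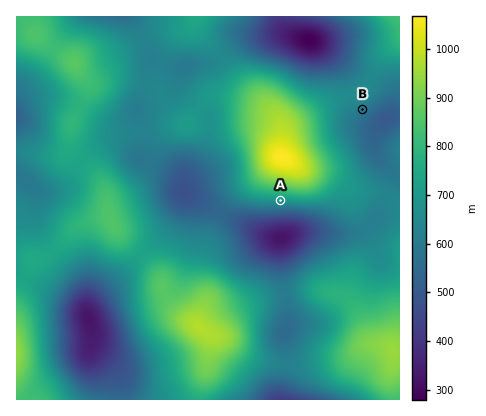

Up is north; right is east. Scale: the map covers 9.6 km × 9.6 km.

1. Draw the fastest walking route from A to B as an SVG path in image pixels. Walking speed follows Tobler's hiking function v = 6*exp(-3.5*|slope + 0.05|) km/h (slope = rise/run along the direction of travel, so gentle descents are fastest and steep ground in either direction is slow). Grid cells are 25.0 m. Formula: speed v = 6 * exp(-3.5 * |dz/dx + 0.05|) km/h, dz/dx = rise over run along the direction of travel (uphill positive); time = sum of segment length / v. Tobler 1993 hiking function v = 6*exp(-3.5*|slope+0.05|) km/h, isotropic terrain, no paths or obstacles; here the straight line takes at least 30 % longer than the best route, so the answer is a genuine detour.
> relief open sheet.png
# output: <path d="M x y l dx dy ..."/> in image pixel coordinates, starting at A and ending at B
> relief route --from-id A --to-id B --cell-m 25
<path d="M280 200l32 0 18-8 14-14 4-8 0-42 2-6 12-12"/>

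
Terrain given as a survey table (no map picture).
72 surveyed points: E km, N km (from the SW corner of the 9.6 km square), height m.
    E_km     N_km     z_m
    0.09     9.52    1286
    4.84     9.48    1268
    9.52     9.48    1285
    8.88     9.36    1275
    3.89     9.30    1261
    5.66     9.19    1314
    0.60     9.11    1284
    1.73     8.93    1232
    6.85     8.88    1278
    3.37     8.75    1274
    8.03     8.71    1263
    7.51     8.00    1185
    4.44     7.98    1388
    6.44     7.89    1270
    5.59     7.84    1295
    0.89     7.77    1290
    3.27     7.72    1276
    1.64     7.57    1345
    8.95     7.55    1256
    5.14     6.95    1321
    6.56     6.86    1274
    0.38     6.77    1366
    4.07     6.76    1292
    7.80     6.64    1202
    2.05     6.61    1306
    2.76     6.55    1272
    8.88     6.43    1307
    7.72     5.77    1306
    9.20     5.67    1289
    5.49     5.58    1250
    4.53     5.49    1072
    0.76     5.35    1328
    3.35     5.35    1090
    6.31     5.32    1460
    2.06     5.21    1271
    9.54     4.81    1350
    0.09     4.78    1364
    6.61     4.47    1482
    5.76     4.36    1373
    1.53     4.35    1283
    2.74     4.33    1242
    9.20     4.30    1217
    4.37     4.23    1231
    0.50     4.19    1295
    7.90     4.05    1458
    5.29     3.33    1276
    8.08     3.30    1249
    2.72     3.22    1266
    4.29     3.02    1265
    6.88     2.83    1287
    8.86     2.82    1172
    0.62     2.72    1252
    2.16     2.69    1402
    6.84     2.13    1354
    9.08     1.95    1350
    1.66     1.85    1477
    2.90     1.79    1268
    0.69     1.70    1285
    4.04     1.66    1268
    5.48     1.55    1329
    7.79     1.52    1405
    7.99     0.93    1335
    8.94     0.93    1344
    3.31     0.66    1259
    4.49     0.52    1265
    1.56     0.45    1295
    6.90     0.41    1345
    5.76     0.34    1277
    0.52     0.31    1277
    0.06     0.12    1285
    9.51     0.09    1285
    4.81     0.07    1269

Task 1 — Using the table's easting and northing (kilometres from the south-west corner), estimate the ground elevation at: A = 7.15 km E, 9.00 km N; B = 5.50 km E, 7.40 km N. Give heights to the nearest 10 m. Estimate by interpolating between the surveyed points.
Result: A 1280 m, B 1290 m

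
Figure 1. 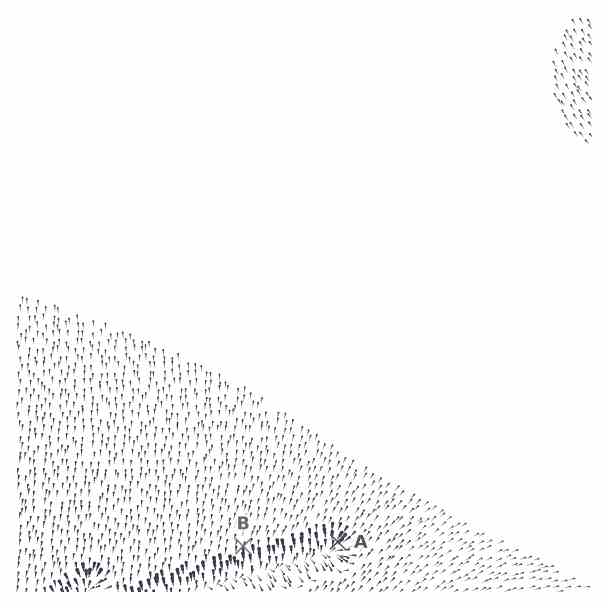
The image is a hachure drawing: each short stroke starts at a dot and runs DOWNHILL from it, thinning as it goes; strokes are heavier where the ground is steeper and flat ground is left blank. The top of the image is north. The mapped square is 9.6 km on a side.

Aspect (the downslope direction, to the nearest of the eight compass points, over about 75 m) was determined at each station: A SW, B S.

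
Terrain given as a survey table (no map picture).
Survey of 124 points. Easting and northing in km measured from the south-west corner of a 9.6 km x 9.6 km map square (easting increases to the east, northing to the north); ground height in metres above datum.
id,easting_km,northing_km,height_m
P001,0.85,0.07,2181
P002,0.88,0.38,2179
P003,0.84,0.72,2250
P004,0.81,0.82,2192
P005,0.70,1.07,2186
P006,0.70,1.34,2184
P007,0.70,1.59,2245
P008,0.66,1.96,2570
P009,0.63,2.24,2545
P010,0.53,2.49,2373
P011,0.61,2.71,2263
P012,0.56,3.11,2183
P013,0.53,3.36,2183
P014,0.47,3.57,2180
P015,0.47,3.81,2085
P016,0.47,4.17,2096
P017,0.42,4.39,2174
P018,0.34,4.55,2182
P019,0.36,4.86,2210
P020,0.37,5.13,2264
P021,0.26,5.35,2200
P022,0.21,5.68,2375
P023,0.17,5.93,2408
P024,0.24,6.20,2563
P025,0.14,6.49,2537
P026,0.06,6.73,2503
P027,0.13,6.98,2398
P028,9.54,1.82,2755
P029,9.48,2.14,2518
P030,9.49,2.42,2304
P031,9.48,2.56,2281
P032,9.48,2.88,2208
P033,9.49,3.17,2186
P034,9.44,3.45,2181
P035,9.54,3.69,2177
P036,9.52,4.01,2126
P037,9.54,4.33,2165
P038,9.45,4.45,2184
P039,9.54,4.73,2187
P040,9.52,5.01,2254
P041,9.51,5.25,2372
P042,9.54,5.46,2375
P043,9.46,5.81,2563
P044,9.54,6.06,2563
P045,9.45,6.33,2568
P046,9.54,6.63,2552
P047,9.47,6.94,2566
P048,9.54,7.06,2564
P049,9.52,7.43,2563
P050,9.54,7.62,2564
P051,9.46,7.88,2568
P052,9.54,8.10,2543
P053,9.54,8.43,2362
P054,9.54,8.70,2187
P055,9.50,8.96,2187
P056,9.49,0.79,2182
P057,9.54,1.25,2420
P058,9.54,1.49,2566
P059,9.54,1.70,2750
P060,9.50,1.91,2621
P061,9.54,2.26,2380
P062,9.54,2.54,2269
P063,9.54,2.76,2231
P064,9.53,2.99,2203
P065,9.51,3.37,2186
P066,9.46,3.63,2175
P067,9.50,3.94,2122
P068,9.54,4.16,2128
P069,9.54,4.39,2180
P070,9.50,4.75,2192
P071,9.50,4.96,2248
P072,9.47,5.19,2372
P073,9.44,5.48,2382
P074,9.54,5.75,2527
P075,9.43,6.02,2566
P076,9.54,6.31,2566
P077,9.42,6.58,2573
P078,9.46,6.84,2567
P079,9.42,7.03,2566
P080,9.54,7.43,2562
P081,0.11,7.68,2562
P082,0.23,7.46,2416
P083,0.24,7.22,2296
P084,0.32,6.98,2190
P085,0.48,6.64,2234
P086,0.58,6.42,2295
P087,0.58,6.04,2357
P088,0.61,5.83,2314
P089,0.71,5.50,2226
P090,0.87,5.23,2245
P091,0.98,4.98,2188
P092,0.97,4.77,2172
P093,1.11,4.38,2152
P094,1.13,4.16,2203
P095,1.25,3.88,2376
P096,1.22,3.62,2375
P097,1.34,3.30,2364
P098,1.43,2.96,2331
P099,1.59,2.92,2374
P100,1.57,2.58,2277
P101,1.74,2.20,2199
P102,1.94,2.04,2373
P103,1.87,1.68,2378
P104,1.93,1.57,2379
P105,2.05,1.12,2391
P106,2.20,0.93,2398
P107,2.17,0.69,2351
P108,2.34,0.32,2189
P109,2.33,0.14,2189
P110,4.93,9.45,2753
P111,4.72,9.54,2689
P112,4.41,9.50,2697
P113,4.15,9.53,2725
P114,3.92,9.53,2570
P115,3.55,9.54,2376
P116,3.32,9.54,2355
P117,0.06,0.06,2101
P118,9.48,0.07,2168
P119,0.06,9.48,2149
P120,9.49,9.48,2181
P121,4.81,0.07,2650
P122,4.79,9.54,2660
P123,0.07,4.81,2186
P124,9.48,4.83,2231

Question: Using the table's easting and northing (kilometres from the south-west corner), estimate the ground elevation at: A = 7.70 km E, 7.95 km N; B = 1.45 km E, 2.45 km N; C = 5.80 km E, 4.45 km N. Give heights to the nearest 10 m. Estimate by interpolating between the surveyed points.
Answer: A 2610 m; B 2210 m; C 2190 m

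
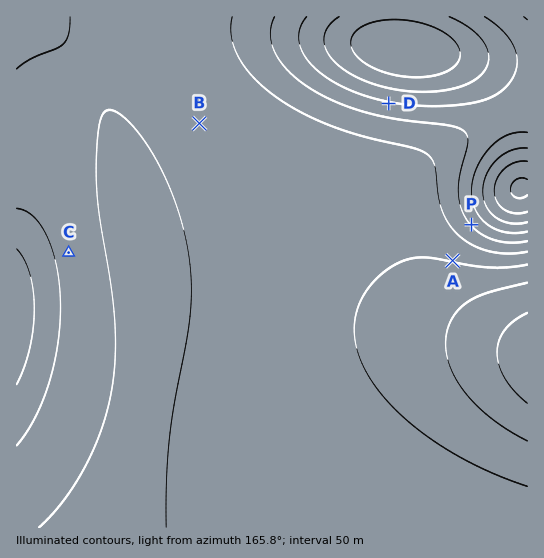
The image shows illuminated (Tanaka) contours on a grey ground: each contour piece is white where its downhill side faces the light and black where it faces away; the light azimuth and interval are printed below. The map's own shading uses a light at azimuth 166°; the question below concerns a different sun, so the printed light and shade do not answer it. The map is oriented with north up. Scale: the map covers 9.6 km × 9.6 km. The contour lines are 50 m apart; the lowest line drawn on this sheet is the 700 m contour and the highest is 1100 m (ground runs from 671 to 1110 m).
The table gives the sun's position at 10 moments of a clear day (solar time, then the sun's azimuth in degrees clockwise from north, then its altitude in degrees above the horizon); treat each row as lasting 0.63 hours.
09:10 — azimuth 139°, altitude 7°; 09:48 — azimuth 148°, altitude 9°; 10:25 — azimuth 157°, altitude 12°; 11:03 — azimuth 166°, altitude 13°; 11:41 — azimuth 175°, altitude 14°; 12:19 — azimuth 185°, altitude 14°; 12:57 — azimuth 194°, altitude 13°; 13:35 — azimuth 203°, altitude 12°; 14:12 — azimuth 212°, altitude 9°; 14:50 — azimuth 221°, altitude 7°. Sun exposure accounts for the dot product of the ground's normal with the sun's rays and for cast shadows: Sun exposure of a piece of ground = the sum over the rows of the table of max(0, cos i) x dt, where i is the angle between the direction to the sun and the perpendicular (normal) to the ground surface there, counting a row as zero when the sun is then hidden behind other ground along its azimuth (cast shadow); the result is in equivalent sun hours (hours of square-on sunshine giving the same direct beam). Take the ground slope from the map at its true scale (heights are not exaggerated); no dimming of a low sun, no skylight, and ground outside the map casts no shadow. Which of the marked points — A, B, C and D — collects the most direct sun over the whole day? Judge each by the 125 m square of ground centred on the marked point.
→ D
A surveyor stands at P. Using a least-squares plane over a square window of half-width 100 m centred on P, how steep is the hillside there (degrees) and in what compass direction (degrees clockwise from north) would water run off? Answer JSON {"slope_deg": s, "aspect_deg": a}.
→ {"slope_deg": 11, "aspect_deg": 229}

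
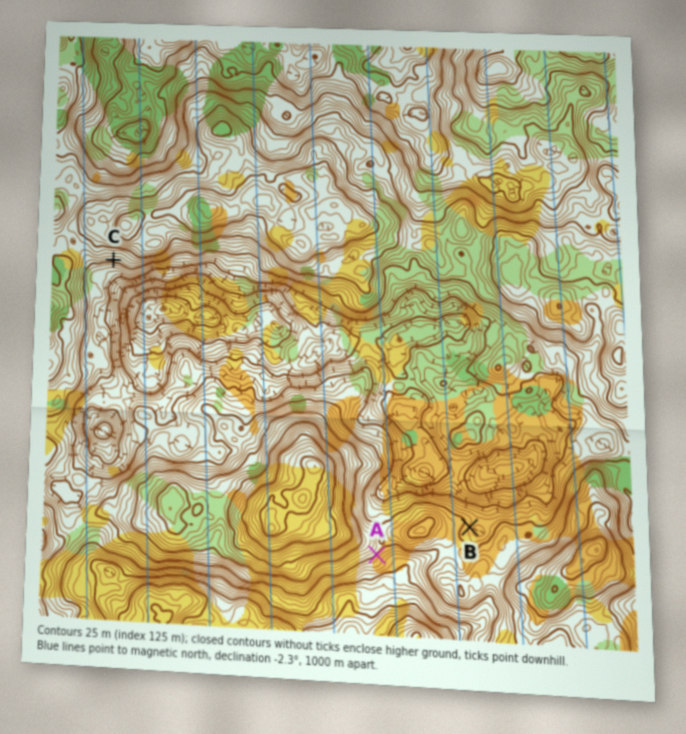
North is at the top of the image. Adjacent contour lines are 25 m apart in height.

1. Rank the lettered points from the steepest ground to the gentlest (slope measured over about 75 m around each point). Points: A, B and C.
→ C A B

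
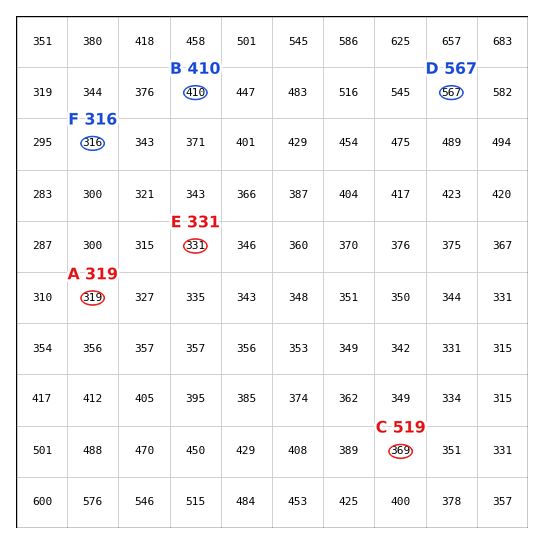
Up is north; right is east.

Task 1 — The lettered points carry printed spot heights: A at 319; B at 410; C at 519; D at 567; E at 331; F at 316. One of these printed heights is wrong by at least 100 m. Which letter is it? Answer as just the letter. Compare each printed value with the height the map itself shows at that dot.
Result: C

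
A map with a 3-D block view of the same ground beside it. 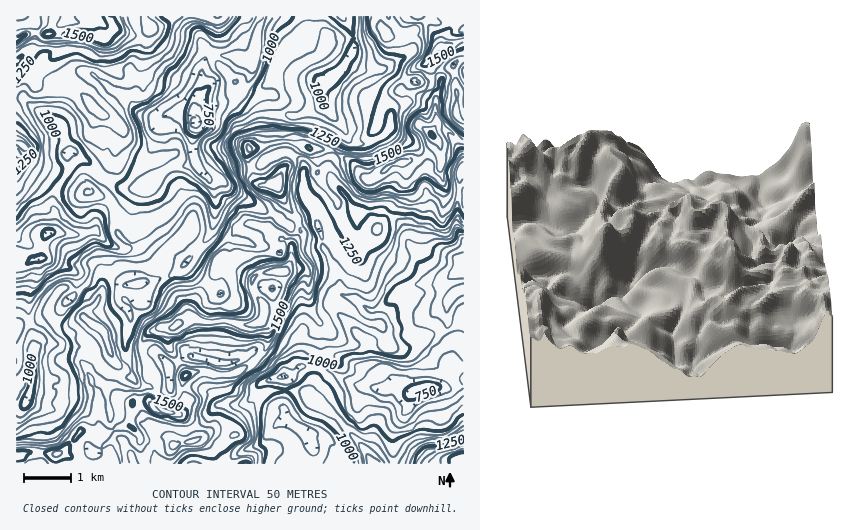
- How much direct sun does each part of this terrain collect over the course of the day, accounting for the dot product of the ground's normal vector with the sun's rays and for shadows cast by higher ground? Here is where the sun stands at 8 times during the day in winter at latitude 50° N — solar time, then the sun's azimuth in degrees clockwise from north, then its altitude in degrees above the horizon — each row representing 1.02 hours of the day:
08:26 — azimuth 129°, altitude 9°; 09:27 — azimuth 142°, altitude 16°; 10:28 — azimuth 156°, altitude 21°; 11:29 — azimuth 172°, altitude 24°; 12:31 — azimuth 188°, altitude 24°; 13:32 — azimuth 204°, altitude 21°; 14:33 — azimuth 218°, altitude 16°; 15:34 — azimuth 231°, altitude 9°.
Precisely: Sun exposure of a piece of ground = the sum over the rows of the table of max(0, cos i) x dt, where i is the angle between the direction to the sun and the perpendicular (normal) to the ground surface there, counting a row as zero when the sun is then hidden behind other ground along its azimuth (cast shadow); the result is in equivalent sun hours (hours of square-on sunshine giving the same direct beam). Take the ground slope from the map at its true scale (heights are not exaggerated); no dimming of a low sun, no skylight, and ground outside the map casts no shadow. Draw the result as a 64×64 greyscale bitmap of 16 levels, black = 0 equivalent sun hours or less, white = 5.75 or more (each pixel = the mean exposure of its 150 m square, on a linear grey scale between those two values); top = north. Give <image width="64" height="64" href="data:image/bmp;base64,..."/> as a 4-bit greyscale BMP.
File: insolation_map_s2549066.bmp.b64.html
<image width="64" height="64" href="data:image/bmp;base64,Qk12CAAAAAAAAHYAAAAoAAAAQAAAAEAAAAABAAQAAAAAAAAIAAATCwAAEwsAABAAAAAAAAAAAAAAABEREQAiIiIAMzMzAERERABVVVUAZmZmAHd3dwCIiIgAmZmZAKqqqgC7u7sAzMzMAN3d3QDu7u4A////AMvMvcp1RVZVeXacy7y5iEECZ3d2VURVVogyMzRDNFVWR4dVdmZmZUaKiJvd3sqJgwAmd3ZVRVVYmCIzNDIQAAEAAAAVd4ljVpuph4z/7Ji8pjNWZVVnZYqUEzMzIQAAAAAAAAJ4madol2Z1IjWKmIvKhDVVVXZomlESIiEQAAAAAAAAAUhkVr3HNVQzIAN3VVZmM0M2iaqWEBIyEAAAAAAQAAABESMyNVNnebzIIEVCJFZjFJzcqnIRIzIAEQAAAAAAAAEQJVREWIv//qdBEyEkZniJq7qoMREjMyAREAAAEREiIiJWVmeJzuhCWHQRESR3ZniaqXQyIiIjIhEREAAhJVVUNGZXd3eVEAFpmHZmQ2iJiJmHVERCIQESEREBEWNVVVVmVVZkEiAAASJZvMyVWKu5h2VEVVMhEiIhAAARZVVmVmd1VTAAABADRFeaqYczZmRFREVEQyI0REMhIjNFVmVmeJUyEQFmYyiZq8zdy3IAABI0QzV3d2VGZmZnd3VWeIiJYzVlN3dkN6u7ur7/7ZQ0M0Q0iYd3Voiaq7l2dVeJmZcjV5ZnZkNCAjIAAWz/26hCJIumZ3d5zcqph2Z2Z3d4hDV6cldlNYEAAAAAA5u8yazO2mervO7t24d3d2ZmVDVTZ4gzaGRssxI1eJhTXN3cu7qIve7v/sqrqIiIZnVDNVZ3hkNXiLt4vMy8zNyYuqu6mJzLmJqpdnmqmIiHiHiYh3iVVDW929/su7u83uy6mZq6uoZVd3VEVnmZh4iaqqp4q3RUM43u/u3Lu83//8qpd5qXVGm6hmZERoiId5qoeKq4I0QzI2aL3////rvduqmHiHVGm6h2ZlMzVXhEeZU0ikEjMzMQABNnZFVBAEmZqpmGVGmoQzRVZUMzaCNGdCEiJEMiQgAQATEAAAABVnmaqYQ1iXMiJFZnZURVIjRWMRE4dDVCEiESAQAAABV1WJqqhmeFNZhEZ3d3ZDMSI0dkMiR1RDMjM0IBIAAUWWIlqqqXdkR7uoVniIh2MRESJHdDEkUyIzMyIAEyIkWJQiSaqZiHi8upmFVVZniFABEQEiEjJFQzIjEAACV3Zodnh4u5mZmaqZiap1VVVokAAQAAAkQlZ3ZmUgAAJ4dnZZzcurqIiImZiImqqYiGVAABAAAVZERneZh1IAA1h3UxFGd3l1Z3iJmIiZmZqqh1UxABJGdkNFVDM1ZTEjNXVCAAAARTNVeHiIiIiHiZmXZUUzRDIiERAAAkVndkMiRFQgAAAjI0WHd3iZh3aIh3eHhlVVMRAAABIzNFeIYyEiEAAAAERURmZ2aKuXZoiIrLpkNDEREAAWdUQzNXh0IhIiI1VUJXdlVnZ4mphomZvsl1QzIRIhAYhVVTIjV2QiNXh3h0EEdUV3dmiYiImrzvu5iHmZqZZYdVVmVDJGZCI1iIl0EBREVndlVmd4q83v2+mavLu8uZhlVVVVQzVUIjIkQhEkhkVWZlRENGm93cy72Zq6maqZqGVDMzRDM0MhMiEAAnqERWZ3VEQ0e93Mqru6mZeJq7zKdTMiEkQyIiEiEAFIy1JGZ4domZmc3bqZqpq7qambzdp0MiESNEISESEROMzJVFZ4hXrO7tzMy6qpiruql2aJdUMzMjNFQhERECS//9hVV4g0nf////2YvLhpmZmFQzIiNWZlRERDEAECWsurl2ZXlkjN7+3LzKu8timYmYZDISR4h3d1QyEAEjaqYSNHh2mWi7qYvLqqzsp1KZmIdkMiR5mHiIdBAAE1epdAACeYV3iqliA5y5maq3dKqYdUQyR5mXd3iIVCJHmqh2IAAmiHiZlzABJ7qqmIqpvbhlM0WJiIh2VWeIRGmqqrt0IQOLy6hzAAAAEjWJd6vNuGd2aaqHiYdkNFVEiqqZq7uWV83MphAAAAAAAWmWjIM2Z4mruoeJmFMiIzNWVndTRqzcgxEAAAAAAAAUi4V8ESRlaKmYZ4mGMhIRIBESMQAQAREAAAAAAAAAAnqqVHQSM0RWd3iZl2UyIyIQAAIgAAAAAAAAAAABMxAWrHJFICIiNGZ4mrqFREREMyESRDAAAAAAAAAAACREMkZVElERMzNXeIqal0NFZlVFQzVkIAAAAAAAAAAUVUVEZCACMhJEV4mZmYZDNGm5h2ZVVlMhEQAAAAEAAjVlVmdiEANEMkaru7qYZDNGnNu5iGdmZTIiEAACQyIjRVZleIVDQ1ZTeczMuoZDM0Z4qqupd2VVVCIzM1ZkMiI0VWVolmMiV1O7qHd3VDNFipeIeJh3ZUVkM1d4hkMzMiM0NERTEBFXZbqIZVVDI2mpmYdmZ2ZnZmQiNnd2RFRDIRIiIiMzZmh3iHeZdlRYuod4mHd3VWiYQSIkZmZ3iGUyERERJry4JHdXZ4qpis3KmIiZmqlmaJYhEjNWRXmqp1Q1ZlRDbMljM2d3eavN3d3Lqqu7uYiHQRJENEZCR5qpdTVomXMRbLxzpol3iaqs7tzMzMuph4dWiIVFRmQiR4iGRXm7ljI67u77nN3Mze//3dzLqZmHabuphVZVZ2Q1d3domsqYZVRpzb7v////+4m8upmoeIh6y5iGVlRGd2VVVXiqqpd4ZAAVBHZnZ4dDNphmiql3ebzduYdmUzRWZTMzZ6p0RUVjEhAhEiMgAjNGVEV1Rpq97+3KmXVDM0RDERNWd1N7qWIjZ6hlZ2V4dnVEVVIhW9/rq7qZhURERDIRJGZVNKrMhYdG"/>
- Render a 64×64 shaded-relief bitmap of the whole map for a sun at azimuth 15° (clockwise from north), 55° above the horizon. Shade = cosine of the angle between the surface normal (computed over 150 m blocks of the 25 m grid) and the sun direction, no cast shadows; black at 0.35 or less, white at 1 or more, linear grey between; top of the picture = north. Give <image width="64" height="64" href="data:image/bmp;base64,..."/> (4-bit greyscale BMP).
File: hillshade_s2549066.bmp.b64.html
<image width="64" height="64" href="data:image/bmp;base64,Qk12CAAAAAAAAHYAAAAoAAAAQAAAAEAAAAABAAQAAAAAAAAIAAATCwAAEwsAABAAAAAAAAAAAAAAABEREQAiIiIAMzMzAERERABVVVUAZmZmAHd3dwCIiIgAmZmZAKqqqgC7u7sAzMzMAN3d3QDu7u4A////AJdlZnq8zLvbp6uFNFRYmr7+urq7zMu8ylTO3cqbzczc3Ly8u7u7vMuHmoZDIUeZm+/cu7vMy7y4N+7dyqvN3d3//+7su6mty3eaiJYxNpl1at3LvMy6u4Vc7t3LzO7u3e//7cy5mauoabur3LqYmpdWnNzM3KqoZb7u3d3e7+7d3e7tusu8zJZ827vMze2rvLqb3d3Kh2Zq7+7e7t7//tzd7t3Kvd3dury5hlR77tze3Kq83HRFV67+3d3u3e7tzN3d3Mu93My7yoQAFHnO7u7suqu3RFZ63u3d3N7N3dzM3dy7u7yry6qpUCnMqJzu7u2qqpZWeKzd3N7tzdzd3MysuquqqpvKqbp6//7Kiau6zbmZdWibzczM3u7d3d7d3YqpqqqYi8u87t//6925dmaMyYZmirzdzM3u7dzN3u3dmamqupeLzN7+7t263bl1Zmncy7u8zdzMzN3MyqvMy7u6qJqphYzd7uuavJeIdlRCI4ze7c3d3cuqqqupd3iImquoiYhlvdy7torMiKh3mpQAAnu6vN3bmJmZqXZ2VXiqiqeId2jdupunq9yb7u7+7aIAFWiry4Z5qZmFM1d4mruap4mYjNuYvae82X7//tzN3GETR3dlR5hlVCEkVpqrqrqom7qsuondh7yje8uod3irtRNFVVaIdURCEliHeaqpupmruaupi8yImUOHZVVVVUV2JGZneIdniYZoq7l4mZmpiIh3mpeMvJhzFDE0VWZlMSQ0iIh3d5vLmJvMy6mZmZl2ZmaYZr27p3Q0ESNEVUIQAjJpmYiazLh3q8zMy6qauoZomIZr7cu4iaqXQyMzNGdEUkiZmbzLh4m8zM3dzKncp4vKh87t3Lqrzdypvcze7biDN4ibzLh6zd3MzM3cqd25rNus3c3cvNy8zd7///7rm6U2d5zcmL3d7cu7vNy67bq7zbzbrNu926u87u7u3beMyEZ2m8us25rNuqqrzMztyruau8yry8y6mr3u3d26hK7rRXaKu8ymaKu7qqqrzO7bvKm8zcu93Lurzu7cu5lV3txjZ2iqqGaIibvMu7qs7ty87d3M7Ku7urze7tuYiFi6iINXd5mHeJmImrzLu6ru7c3v7KvcqYiHrO7tuYmYe6dWhVeImoiJqpiImqqrvO7t3d24m9ypiHiazdupmaq83MzJirqqiYmqmZmZiIm8zd3bqpms3c3czLqry5m6u83u7u3Ny8mJmaqZqqqZiauqq6ibu83u/u3cu6mbqrzM3u7+zc3dyJmaqYmrupmqmYiJmKzd3v/szMzLqYq7vd7u7cqtzMypqauoeKu5mZdnebu7ze3f+4m8zMy6mby83dy5mL7Ku6upu5mIm6mYU0eKu8zMzN6Ui8vMzMuprbqpmIis78u8qpq7qZiJh3URRHiId3ZnmUa8y7vMzLusyZmZm97tzMuZm8u7uodVQgJBZ2VFREV2aczMzMzLvLzZm8ze7bjNypmszM3bhUMzNEFndmdlZ3Z6zN3dzMvNzNqr3/7ZWdy5mazLvMpkNFZlRGZ3iGVmVGrN3d3cy87d2qzu2XRs3amYu5eIh0M1d3dmdWeHZmZVi93e7dy83u3bzMtBE4vcmYrKQREiI0aGZ3h2Z4iJmZrN3d3dy7ze7u3KcAAFmsuYncYAAAESR4VGm4iIiau83t27u7y7zN7u3ZQAFmiIuoi8cAARJERWYzatiZmZu83uypmZqrvO7u24IAPN3JepabkwFpdVd4ZDSJyImaq8zeyYiZmZrN7u2WMAKu7epoh6pjOM3JZ4h2ZneoeKu8zNyYmZmqqavN2WUgBK3c3qhnmGZ9/t25mZh5U2Y1m83MuXiamau7qqy3VCABZ6zexhNmeu/+3d3tyXmDNVaLu7p1eaqYm83MvLZVMQJ3eKuDJprf//7d3e7ZaaYq25u6lkWKqZic3d3dyIlkSdy5iInO/+/+3d3d3JVayV7ty8uWZ6qZmrzu3u7rvJet7+7d7////9uqvcuWM4zL7u3d25iJmYmrvN3d7ey7mc3e///////tuZqauFIo3N7e7t3KiHiHisy8zM3c2oiK3e7/////7uyYmrqnRa7t3d3d25h1V4m83LqrvMqXZ5vd3u7u7e7uyYiau5d63ty+vcuGZlRpvd3LdViruYd4rMzd3dyqzdyYiZq6mKzbzJuctkRERpvd3clTJGiYiImrzMzdy6q8y5mJqrqHqqnbmqqFVWZ5vN3cqIdURneJmZqsu7u5m8zLqaq7uoeau9ybp2eKqqvN3bmIqZh3iImZmau6qZiszMu7u8zLq83czJqHeau7zN3ah4maqZmZiYd5vMqqmby7u7zM3dzNy6icqVqruZq8y4Z5qpmZiJqZdXzt2qqrupiKvMzN3cumI43abKu5iJmFNGiamYdmeJl2vu7KmrvKhmeau7u6qZhli8urqqqYdlM0RXd3dmZniJvd3LqKvMyodnm7qYZpqpplVrWqmZh2VCATVVVWZ3iZq7qZqom7zMuoiKqHZFerl3MhQEdCMzMQACM0VmeIiJqGZomqeLu7zLqpqWVDZ4mGiZdGFBABAAA3hUeIh4mZmVRXiap5vLqru8u5QzaJqXed7c7JeImIis25m7mYiZl0IkWJiYq8y7vN3dhCScuZh77u7Oy8zd3M3LzMusy5djACNGh4q8zMzN7u2ESM2WVYzcu4u6u7y7zLvN2r3ulTAANDWHfLzMzN7u63Rb3HQinbu4"/>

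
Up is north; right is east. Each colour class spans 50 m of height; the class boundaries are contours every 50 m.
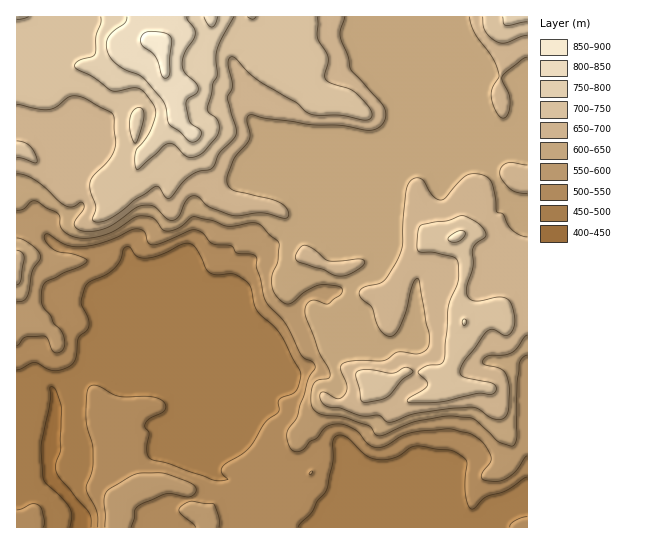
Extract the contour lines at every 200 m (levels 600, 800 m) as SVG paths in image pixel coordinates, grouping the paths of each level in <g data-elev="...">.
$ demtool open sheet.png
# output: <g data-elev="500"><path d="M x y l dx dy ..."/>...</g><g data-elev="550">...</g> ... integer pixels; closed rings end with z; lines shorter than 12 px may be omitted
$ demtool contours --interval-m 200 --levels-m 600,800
<g data-elev="600"><path d="M17 302l6-1 4-4 5-26 9-14-3-6-5-5-10-6-6-2"/><path d="M17 210l6-1 8-8 6 0 21 13 2 12 5 6 8 4 9 2 13-1 14-4 25-15 7-2 12 2 9 11 5 2 12-3 11-10 4-1 19 4 14 5 24-3 9 2 19 18-1 18-6 13 0 8 2 11 8 9 5 2 4-1 14-11 14-7 18 1 5 3-1 6-12 9-16-4-4 2-4 5 2 12 12 34 9 14 2 7-1 4-11 2-5 5-2 13 2 10 8 6 22 3 26 9 6 8 3 2 7-1 30-14 27-4 12-1 20 3 24 22 15 5 2-3 2-6 0-52 2-22 3-5 5-3"/></g><g data-elev="800"><path d="M127 17l-2 6-11 8-6 7-2 8 3 9 5 7 7 5 17 7 7 5 19 23 6 23 9 6 10 10 4 1 6-3 2-6-2-4-9-7-4-16 1-7 10-6 1-4-3-7-10-9-3-7 3-13 9-14 1-5-1-5-6-8-1-4"/><path d="M204 17l3 7 4 3 4-3 2-7"/></g>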